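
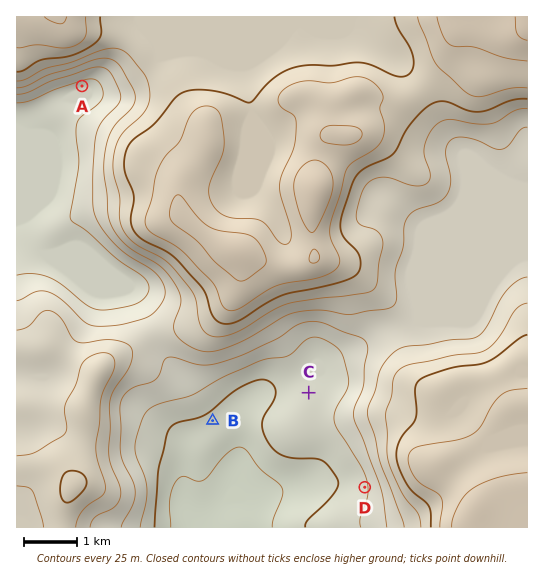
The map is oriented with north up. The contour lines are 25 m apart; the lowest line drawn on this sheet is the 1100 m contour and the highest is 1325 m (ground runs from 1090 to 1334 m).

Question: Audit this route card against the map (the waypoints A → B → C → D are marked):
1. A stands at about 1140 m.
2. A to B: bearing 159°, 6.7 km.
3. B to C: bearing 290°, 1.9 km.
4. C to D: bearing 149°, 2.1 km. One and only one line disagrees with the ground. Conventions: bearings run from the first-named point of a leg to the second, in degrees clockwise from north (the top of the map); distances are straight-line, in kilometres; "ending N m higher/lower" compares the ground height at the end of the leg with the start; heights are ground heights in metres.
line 3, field bearing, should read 74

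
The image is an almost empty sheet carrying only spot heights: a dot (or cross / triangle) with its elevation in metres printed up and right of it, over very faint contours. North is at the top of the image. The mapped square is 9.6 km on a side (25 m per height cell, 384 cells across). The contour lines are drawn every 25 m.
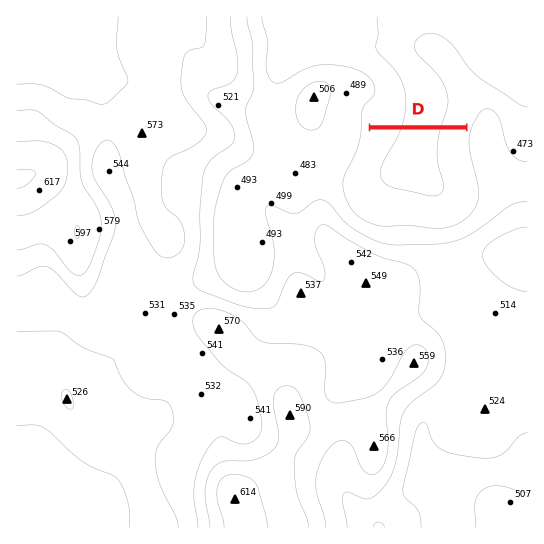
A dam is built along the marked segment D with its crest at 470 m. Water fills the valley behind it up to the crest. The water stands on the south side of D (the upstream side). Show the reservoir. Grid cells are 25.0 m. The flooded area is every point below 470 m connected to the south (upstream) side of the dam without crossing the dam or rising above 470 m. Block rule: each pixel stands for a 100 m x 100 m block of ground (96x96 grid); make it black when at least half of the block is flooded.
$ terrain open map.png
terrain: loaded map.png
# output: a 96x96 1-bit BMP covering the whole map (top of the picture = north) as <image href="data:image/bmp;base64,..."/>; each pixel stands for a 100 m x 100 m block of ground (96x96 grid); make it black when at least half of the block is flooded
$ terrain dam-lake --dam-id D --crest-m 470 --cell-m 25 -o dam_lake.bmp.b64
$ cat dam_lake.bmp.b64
<image width="96" height="96" href="data:image/bmp;base64,Qk2+BAAAAAAAAD4AAAAoAAAAYAAAAGAAAAABAAEAAAAAAIAEAAATCwAAEwsAAAIAAAAAAAAA////AAAAAAAAAAAAAAAAAAAAAAAAAAAAAAAAAAAAAAAAAAAAAAAAAAAAAAAAAAAAAAAAAAAAAAAAAAAAAAAAAAAAAAAAAAAAAAAAAAAAAAAAAAAAAAAAAAAAAAAAAAAAAAAAAAAAAAAAAAAAAAAAAAAAAAAAAAAAAAAAAAAAAAAAAAAAAAAAAAAAAAAAAAAAAAAAAAAAAAAAAAAAAAAAAAAAAAAAAAAAAAAAAAAAAAAAAAAAAAAAAAAAAAAAAAAAAAAAAAAAAAAAAAAAAAAAAAAAAAAAAAAAAAAAAAAAAAAAAAAAAAAAAAAAAAAAAAAAAAAAAAAAAAAAAAAAAAAAAAAAAAAAAAAAAAAAAAAAAAAAAAAAAAAAAAAAAAAAAAAAAAAAAAAAAAAAAAAAAAAAAAAAAAAAAAAAAAAAAAAAAAAAAAAAAAAAAAAAAAAAAAAAAAAAAAAAAAAAAAAAAAAAAAAAAAAAAAAAAAAAAAAAAAAAAAAAAAAAAAAAAAAAAAAAAAAAAAAAAAAAAAAAAAAAAAAAAAAAAAAAAAAAAAAAAAAAAAAAAAAAAAAAAAAAAAAAAAAAAAAAAAAAAAAAAAAAAAAAAAAAAAAAAAAAAAAAAAAAAAAAAAAAAAAAAAAAAAAAAAAAAAAAAAAAAAAAAAAAAAAAAAAAAAAAAAAAAAAAAAAAAAAAAAAAAAAAAAAAAAAAAAAAAAAAAAAAAAAAAAAAAAAAAAAAAAAAAAAAAAAAAAAAAAAAAAAAAAAAAAAAAAAAAAAAAAAAAAAAAAAAAAAAAAAAAAAAAAAAAAAAAAAAAAAAAAAAAAAAAAAAAAAAAAAAAAAAAAAAAAAAAAAAAAAAAAAAAAAAAAAAAAAAAAAAAAAAAAAAAAAAAAAAAAAAAAAAAAAAAAAAAAAAAAAAAAAAAAAAAAAAAAAAAAAAAAw/wAAAAAAAAAAAAH//8AAAAAAAAAAAAP//+AAAAAAAAAAAAf//+AAAAAAAAAAAAf///AAAAAAAAAAAA////AAAAAAAAAAAA////AAAAAAAAAAAA////AAAAAAAAAAAAf///AAAAAAAAAAAAf//+AAAAAAAAAAAAf//+AAAAAAAAAAAAP//+AAAAAAAAAAAAP//8AAAAAAAAAAAAH//8AAAAAAAAAAAAH//8AAAAAAAAAAAAH//8AAAAAAAAAAAAD//8AAAAAAAAAAAAD//8AAAAAAAAAAAAAAAAAAAAAAAAAAAAAAAAAAAAAAAAAAAAAAAAAAAAAAAAAAAAAAAAAAAAAAAAAAAAAAAAAAAAAAAAAAAAAAAAAAAAAAAAAAAAAAAAAAAAAAAAAAAAAAAAAAAAAAAAAAAAAAAAAAAAAAAAAAAAAAAAAAAAAAAAAAAAAAAAAAAAAAAAAAAAAAAAAAAAAAAAAAAAAAAAAAAAAAAAAAAAAAAAAAAAAAAAAAAAAAAAAAAAAAAAAAAAAAAAAAAAAAAAAAAAAAAAAAAAAAAAAAAAAAAAAAAAAAAAAAAAAAAAAAAAAAAAAAAAAAAAAAAAAAAAAAAAAAAAAA="/>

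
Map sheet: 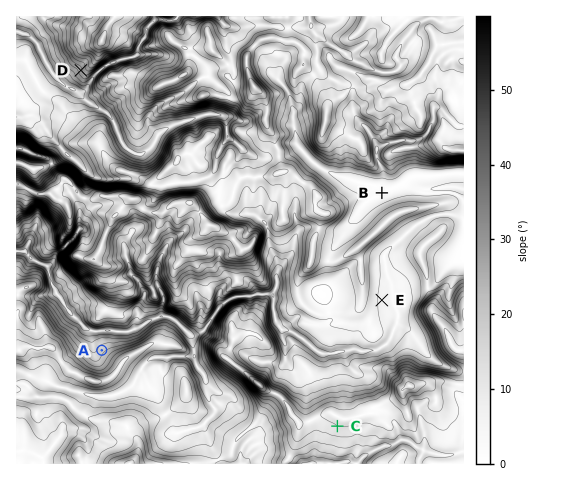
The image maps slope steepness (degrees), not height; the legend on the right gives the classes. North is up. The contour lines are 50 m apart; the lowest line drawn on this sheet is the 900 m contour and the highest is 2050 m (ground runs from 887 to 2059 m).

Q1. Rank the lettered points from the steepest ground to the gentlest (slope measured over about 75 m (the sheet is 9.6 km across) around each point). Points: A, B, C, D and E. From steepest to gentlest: D A C E B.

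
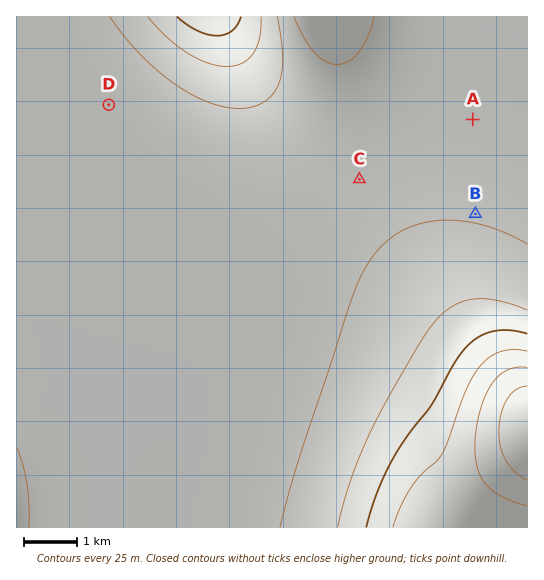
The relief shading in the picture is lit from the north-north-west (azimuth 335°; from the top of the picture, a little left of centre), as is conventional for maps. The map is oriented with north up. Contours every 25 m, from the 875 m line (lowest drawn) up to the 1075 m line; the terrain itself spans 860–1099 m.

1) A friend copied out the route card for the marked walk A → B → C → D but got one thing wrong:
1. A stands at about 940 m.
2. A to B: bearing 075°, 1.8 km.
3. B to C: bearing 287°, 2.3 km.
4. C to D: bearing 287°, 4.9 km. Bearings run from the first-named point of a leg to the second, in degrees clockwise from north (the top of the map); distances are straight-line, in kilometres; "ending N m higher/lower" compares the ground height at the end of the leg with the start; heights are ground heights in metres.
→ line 2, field bearing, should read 178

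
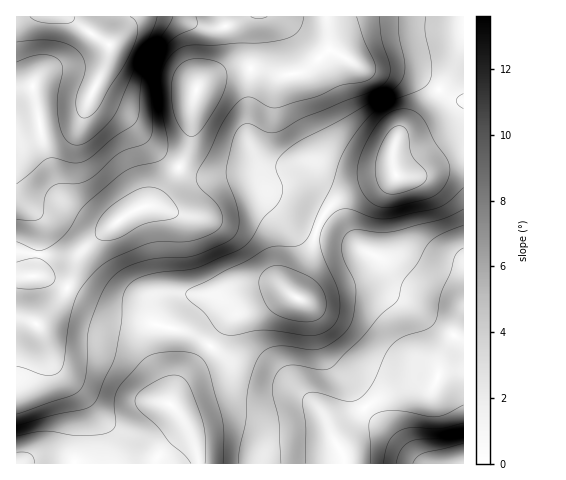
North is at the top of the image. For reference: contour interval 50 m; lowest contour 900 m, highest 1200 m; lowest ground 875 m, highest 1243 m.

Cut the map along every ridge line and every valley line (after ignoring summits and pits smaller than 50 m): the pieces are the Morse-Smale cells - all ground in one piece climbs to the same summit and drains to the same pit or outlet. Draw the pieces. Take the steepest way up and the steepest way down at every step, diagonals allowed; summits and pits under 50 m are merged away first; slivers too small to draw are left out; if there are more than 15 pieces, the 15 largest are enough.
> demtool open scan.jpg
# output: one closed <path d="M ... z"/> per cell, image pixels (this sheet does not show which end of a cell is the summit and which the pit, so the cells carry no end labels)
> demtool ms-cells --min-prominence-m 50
<path d="M463 16l-135 0 1 34-24 21-22 5-28-8-19 0-27 10-12 10-5 17-2 38-11 24 16 8 21 1 50-4 35-9 13 0 30 9 46-1 8 5 19 0 36-14 10-1z"/><path d="M327 16l-310 0-1 110 22 0 35-7 8-6 10-19 5 7 31 18 33 35 19 12 6-9 5-14 2-38 5-17 17-12 22-8 19 0 28 8 22-5 24-21z"/><path d="M318 230l-10 34-12 27 0 6-13-3-46 20-12 11-14 22 23 15 47 18 19 12 22 20 13 30 4-10 21-20 12-10 27-12 31-3 6-5 6-25 22-42 0-13-22-12-31-7-11-6-21-19-16-8-14-9z"/><path d="M71 305l-12 1-21 18-13-5-9 1 0 143 181 1 0-12-8-22-19-27 12-24 23-25 5-8-13-9-16-7-36-8-40-4z"/><path d="M256 194l-22 4-24 14-13 5-18-3-24-8-17 2-32 22-27 25-12 32 24 14 24 7 19-2 27-12 52 1 30-9 17-3 18 3 17 11 3-13 12-27 7-27-22-9-24-19z"/><path d="M91 94l-10 19-8 6-35 7-22 1 0 67 19 20 4 9 0 18-3 30-2 5 15 2 18 10 12-33 16-16 30-23 13-8 14-3 8-8 19-30-19-13-33-35-31-18z"/><path d="M210 346l-28 33-12 24 19 27 8 22 2 12 145-1-2-11-11-18-7-18-18-20-25-16-47-18z"/><path d="M463 161l-10 1-36 14-21-1-45 16-15 9-8 9-11 20 32 12 14 9 16 8 21 19 11 6 31 7 21 12z"/><path d="M463 371l-22 2-5 9-6 5-20 1-18 5-20 9-12 10-24 26 0 4 8 16 0 5 119 1z"/><path d="M314 163l-13 0-35 9-50 4-21-1-16-7-19 29-11 9 34 10 14 1 13-5 24-14 22-4 15 8 24 19 21 9 8-16 17-17 21-11 33-11-5-4-46 1z"/><path d="M267 283l-24 3-30 9-52-1-32 14-21-2-17-5-23-13-19 25 10-7 12-1 34 13 40 4 36 8 16 7 13 9 15-21 9-9 38-19 17-4-11-7z"/><path d="M17 194l-1 125 13 1 7 4 22-22 9-14-18-10-15-2 2-5 3-30 0-18-4-9z"/><path d="M463 316l-21 41-3 18 6-3 19-2z"/>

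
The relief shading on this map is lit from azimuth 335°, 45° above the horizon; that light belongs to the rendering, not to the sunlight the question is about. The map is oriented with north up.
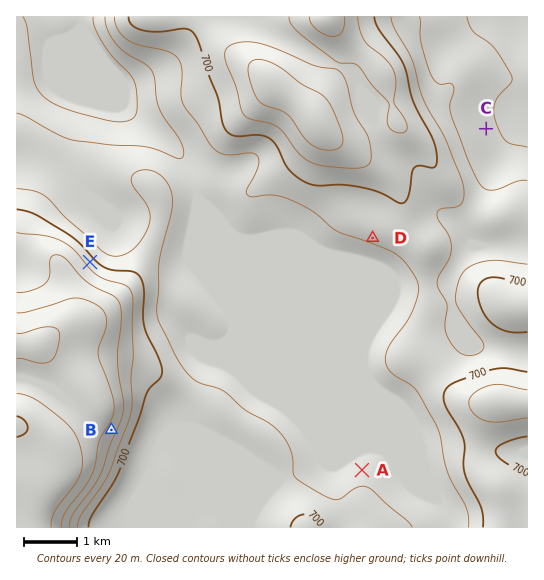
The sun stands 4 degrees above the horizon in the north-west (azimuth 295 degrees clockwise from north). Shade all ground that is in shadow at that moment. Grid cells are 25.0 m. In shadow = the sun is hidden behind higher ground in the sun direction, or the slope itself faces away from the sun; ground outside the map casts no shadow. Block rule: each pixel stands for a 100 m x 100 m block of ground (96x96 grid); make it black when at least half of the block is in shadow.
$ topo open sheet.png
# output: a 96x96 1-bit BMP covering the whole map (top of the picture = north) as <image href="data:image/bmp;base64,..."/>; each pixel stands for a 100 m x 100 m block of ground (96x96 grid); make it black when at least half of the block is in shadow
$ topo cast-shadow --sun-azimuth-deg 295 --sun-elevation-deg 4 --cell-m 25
<image width="96" height="96" href="data:image/bmp;base64,Qk2+BAAAAAAAAD4AAAAoAAAAYAAAAGAAAAABAAEAAAAAAIAEAAATCwAAEwsAAAIAAAAAAAAA////AAAAAAAD//4AAAAAAAAAAAAD//8AAAAAAAAAAAAD//8AAAAAAAAAAAAB//+AAAAAAAAAAAAB//+AAAAAAAAAAAAA//+AAAAAAAAAAAAAf//AAAAAAAAAAAAAP//AAAAAAAAAAAAAH//AAAAAAAAAAAAAD//AAAAAAAAAAAAAD//AAAAAAAAAAAAAB//AAAAAAAAAAAAAB//AAAAAAAAAAAAAA//gAAAAAAAAAAAAAf/wAAAAAAAAAAAAAf/wAAAAAAAAAAAAAP/4AAAAAAAAAAAAAP/4AAAAAAAAAAAAAH/4AAAAAAAAAAAAAH/4AAAAAAAAAAAAAH/wAAAAAAAAAAAAAD/wAAAAAAAAAAAAAD/gAAAAAAAAAAAAAD/AAAAAAAAAAAAAAD/AAAAAAAAAAAAAAD+AAAAAAAAAAAAAAD8AAAAAAAAAAAAAAD4AAAAAAAAAAAAAADwAAAAAAAAAAAAAABwAAAAAAAAAAAAAABgAAAAAAAAAAAAAAAAAAAAAAAAAAAAAAAAAAAAAAAAAAAAAAAAAAAAAAAAAAAAAAB4AAAAAAAAAAAAAAD+AAAAAAAAAAAAAAD/gAAAAAAAAAAAAAD/wAAAAAAAAAAAAAD/wAAAAAAAAAAAAAB/wAAAAAAAAAAAAAB/wAAAAAAAAAAAAAA/gAAAAAAAAAAAAAAfgAAAAAAAAAAAAAAPgAAAAAAAAAAAAAAHAAAAAAAAAAAAAAAAAAAAAAAAAAAAAAAAAAAAAAAAAAAAAAAAAAAAAAAAAAAAAAAAAAAAAAAAAAAAAAAAAAAAAAAAAAAAAAAAAAAAAAAAAAAAAAAAAAAAAAAAAAAAAAAAAAAAAAAAAAAAAAAAAAAAAAAAAAAAAAAAAAAAAAAAAAAAAAAAAAAAAAAAAAAAAAAAAAAAAAAAAAAAAAAAAAAAAAAAAAAAAAAAAAAAAAAAAAAAAAAAAAAAAAAAAAAAAAAAAAAAAAAAAAAAAAAAAAAAAAAAAAAAAAAAAAAAAAAAAAAAAAAAAAAAAAAAAAAAAAAAAAAAAAAAAAAAAAAAAAAAAAAAAAAAAAAAAAAAAAAAAAAAAAAAAAAAAAAAAAAAAAAAAAAAAAAAAAAAAAAAAAAAAAAAAAAAAAAAAAAAAAAAAAAAAAAAAAAAAAAAAAAAAAAAAAAAAAAAAAAAAAAAAAAAAAAAAAAAAAAAAAAAAAAAAAAAAAAAAAAAAAAAAAAAAAAAAAAAAAAAAAAAAAAAAAAAAAAAAAAAAAAAAAAAAAAAAAAAAAAAAAAAAAAAcAAAAAAAAAAAAAAA8AAAAAAAAAAAAAAB+AAAAAAAAAAAAAAB8AAAAAAAAAAAAAAD8AAAAAAAAAAAAAAD8AAAAAAAAAAAAAAD4AAAAAAAAAAAAAADwAAAAAAAAAAAAAABgAAAAAAAAAAAAAAAAAAAAAAAAAAAAAAAAAAAAAAAAAAAAAAAAAAAAAAAAAAAAAAAAAAAAAAAAAAAAAAAAAAAAAAAAAAAAAAAAAAAAAAAAAAAAAwAAAAAAAAAAAAAABwAAAAA="/>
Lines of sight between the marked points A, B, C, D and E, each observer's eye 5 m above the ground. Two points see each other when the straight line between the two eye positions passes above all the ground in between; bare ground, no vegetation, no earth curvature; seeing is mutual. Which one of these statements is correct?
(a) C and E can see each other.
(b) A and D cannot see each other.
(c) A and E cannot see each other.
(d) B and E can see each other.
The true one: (c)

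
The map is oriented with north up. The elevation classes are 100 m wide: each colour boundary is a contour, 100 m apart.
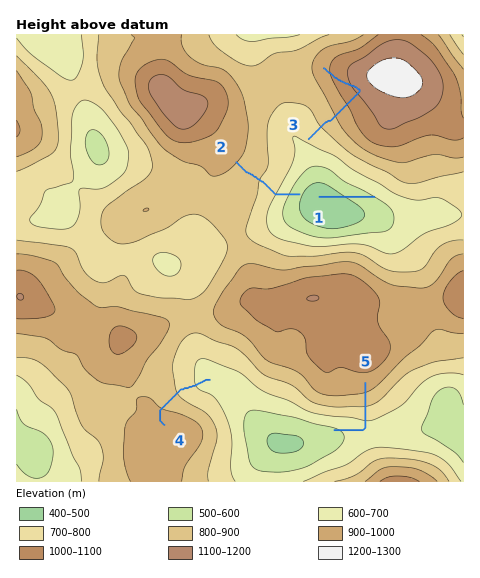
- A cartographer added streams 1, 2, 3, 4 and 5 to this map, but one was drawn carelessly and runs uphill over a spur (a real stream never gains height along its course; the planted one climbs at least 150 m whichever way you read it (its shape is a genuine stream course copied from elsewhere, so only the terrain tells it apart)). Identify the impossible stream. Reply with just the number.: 3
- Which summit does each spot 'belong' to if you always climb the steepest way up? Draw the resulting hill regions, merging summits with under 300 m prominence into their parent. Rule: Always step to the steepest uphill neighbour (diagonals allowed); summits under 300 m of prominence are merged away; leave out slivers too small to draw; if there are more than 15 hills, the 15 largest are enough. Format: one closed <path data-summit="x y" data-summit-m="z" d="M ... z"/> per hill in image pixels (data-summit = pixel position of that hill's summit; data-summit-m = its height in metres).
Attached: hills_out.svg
<path data-summit="392 75" data-summit-m="1251" d="M463 34l-211 0 0 19 4 21 6 11 19 17 10 31 13 18 7 15 8 34 6 8-12 0-36 16-41 12-19 9-21 15-16 4-11 0-7-4-17-2-41 0-7-4-18-23-12-13-9-5 7-7 7-16 21-22 6-16-18-57-8-15-7-22-9-16-7-8-34 1 1 447 240 0 5-19 16-19 21 0 47-8 22 0 27-5 24 0 23-7 5 0 8 10 9 4z"/><path data-summit="174 103" data-summit-m="1155" d="M251 34l-200 1 14 21 8 24 8 15 18 57-6 16-21 22-7 16-7 7 9 5 12 13 18 23 15 5 33-1 17 2 7 4 19-1 11-4 31-21 47-14 36-16 11-1-6-10-7-31-7-15-13-18-10-31-19-17-6-11-4-21z"/><path data-summit="398 481" data-summit-m="1051" d="M447 424l-28 7-24 0-27 5-22 0-47 8-21 0-16 19-4 18 205 1 1-43-9-5z"/>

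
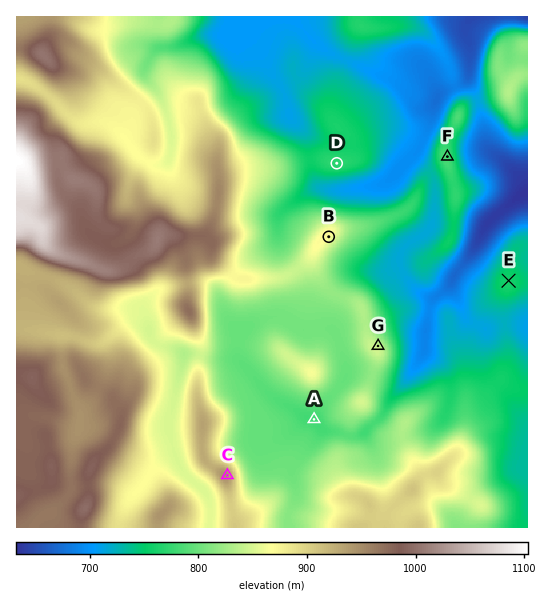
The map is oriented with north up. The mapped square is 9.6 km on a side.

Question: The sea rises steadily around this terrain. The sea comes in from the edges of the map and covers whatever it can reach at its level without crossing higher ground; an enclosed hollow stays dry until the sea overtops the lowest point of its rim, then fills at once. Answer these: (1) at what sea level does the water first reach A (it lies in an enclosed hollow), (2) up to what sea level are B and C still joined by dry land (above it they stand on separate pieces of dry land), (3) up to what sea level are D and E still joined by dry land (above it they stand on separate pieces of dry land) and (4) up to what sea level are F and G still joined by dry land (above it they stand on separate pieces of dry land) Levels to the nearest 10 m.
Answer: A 790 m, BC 840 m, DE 720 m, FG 730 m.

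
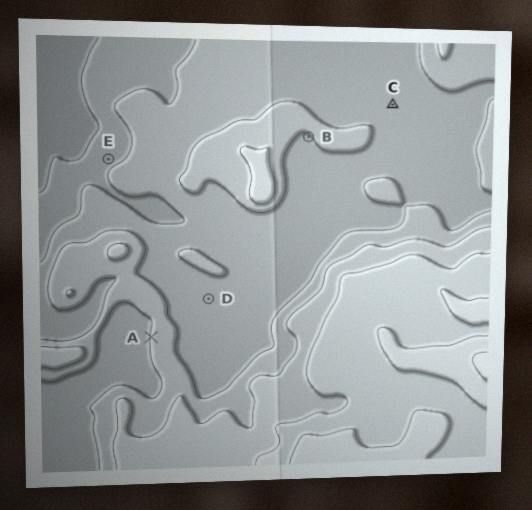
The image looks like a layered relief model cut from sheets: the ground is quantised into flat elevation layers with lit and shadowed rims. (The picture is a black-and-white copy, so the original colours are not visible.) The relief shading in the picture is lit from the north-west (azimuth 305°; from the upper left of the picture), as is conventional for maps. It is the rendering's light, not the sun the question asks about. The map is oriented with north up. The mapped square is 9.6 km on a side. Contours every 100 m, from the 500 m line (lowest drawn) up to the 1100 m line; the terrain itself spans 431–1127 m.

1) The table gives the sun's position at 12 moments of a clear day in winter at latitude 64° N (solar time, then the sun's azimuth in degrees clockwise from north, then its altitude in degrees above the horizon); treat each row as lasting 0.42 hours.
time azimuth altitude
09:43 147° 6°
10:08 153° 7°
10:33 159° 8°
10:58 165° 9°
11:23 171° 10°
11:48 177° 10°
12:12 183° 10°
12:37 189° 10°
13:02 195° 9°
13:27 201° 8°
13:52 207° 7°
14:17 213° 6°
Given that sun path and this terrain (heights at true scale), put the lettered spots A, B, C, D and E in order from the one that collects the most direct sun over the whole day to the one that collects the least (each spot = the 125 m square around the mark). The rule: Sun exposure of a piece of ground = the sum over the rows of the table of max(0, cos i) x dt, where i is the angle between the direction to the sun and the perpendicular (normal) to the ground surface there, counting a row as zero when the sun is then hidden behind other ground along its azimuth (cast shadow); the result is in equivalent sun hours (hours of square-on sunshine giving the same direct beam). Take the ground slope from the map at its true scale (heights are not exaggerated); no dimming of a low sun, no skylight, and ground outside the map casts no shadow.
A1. B > D ≈ A ≈ C > E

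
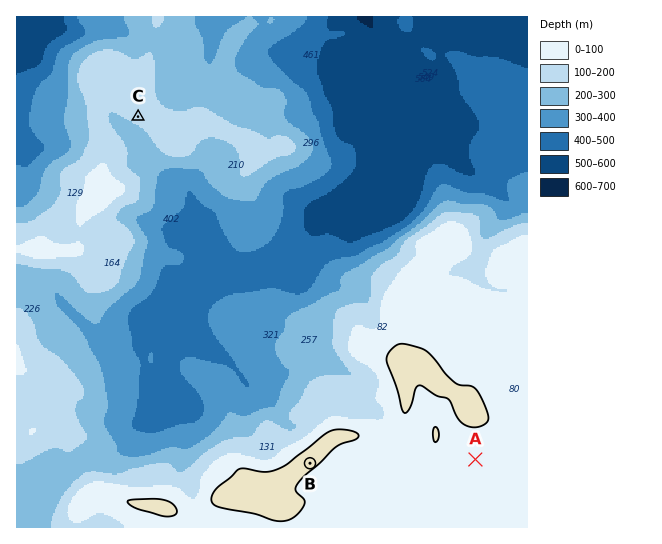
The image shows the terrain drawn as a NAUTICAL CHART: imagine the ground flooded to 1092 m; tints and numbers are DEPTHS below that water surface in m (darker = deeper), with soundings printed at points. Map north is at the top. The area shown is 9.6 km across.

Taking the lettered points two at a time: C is lower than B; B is higher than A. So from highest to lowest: B A C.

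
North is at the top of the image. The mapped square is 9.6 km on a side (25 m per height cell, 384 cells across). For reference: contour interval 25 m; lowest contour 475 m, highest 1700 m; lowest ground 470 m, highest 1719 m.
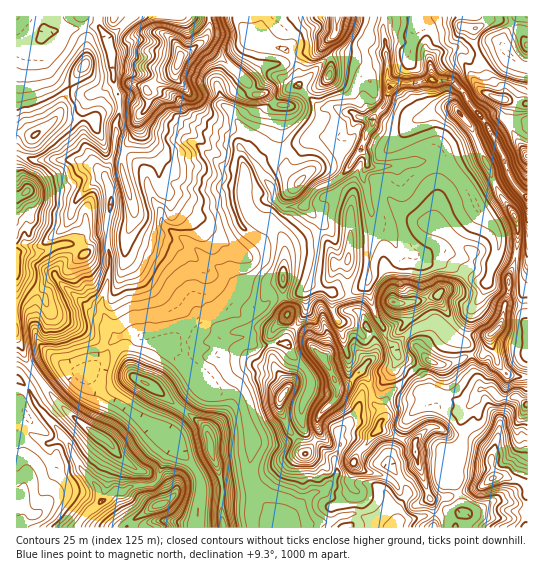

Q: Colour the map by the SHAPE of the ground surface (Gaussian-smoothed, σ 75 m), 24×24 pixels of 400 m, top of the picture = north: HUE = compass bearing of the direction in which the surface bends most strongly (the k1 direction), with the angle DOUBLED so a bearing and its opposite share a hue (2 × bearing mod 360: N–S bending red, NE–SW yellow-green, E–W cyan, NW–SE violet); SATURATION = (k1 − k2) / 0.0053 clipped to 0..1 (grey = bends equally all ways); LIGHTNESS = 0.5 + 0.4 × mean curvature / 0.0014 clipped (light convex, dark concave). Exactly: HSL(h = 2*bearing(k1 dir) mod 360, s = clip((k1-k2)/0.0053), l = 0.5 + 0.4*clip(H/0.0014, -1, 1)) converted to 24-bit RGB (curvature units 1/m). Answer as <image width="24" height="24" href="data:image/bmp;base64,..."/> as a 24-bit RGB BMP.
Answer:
<image width="24" height="24" href="data:image/bmp;base64,Qk32BgAAAAAAADYAAAAoAAAAGAAAABgAAAABABgAAAAAAMAGAAATCwAAEwsAAAAAAAAAAAAAipVpp35vV3RQMHtylpu1zo281nVZUYM9FB438fbVTkBscG96fHh4dWN3kpxniI1WgXpiaWJzknJFrsdUUFVsSG1vmmuqxL+PeoGSlnyNqJWsSVuWOVknL2Imz5jb89jmCREq7u62SEdzfGF2dGNcWYBVWIths4mWdpuHf0tvQ2GRtOe6b0Wh3HGiJV8ll7NWkXuAdn2FhaFxZC1Om295id7DDtO13sqeKAcs3vXGQThhhFaUrXyLlJlfRZKD0EdCOcSOSWWyy2ZhPLpyRU1fVmCm58vvia7Cf458cJJzeS9vk3t3ut/IbLiYVDQ/VjMzgzmP5fTVPDpdRlZstWqz7t3mMzGJWcnZyV1pGSAk4vLHOy5PSGdfU3qU39u0T2t3iHZsmlJgdz932PPvuNbWczpnblFaSS4/kNqt48rIRDxsVTtZkc9waRFxxetpIkJE1pWlb9vZT6rS26rpWYrLPW1v69zBPlJ1c5mGjkGS1fbqdUNCYDQtVScve1BEl+XVYsykqEtMdD95Zj1+4/TJCRkq/M/aKHpkTpJv1bemJ1JRhoFBd1FQUmx3l9iCiS9keU1txu7QUyw+aUxRhT55iY/D2/DubamoWkBMdGhcbVFsS4WZ9N/XDR9E05sz0KHpM5VluGWfg0xmYlVEeJRaVnFJZi8crqc0d9CCdjc8YUNKbHZrQ3CLy+fPk2ledUFXfmt7d3mEb3GXc6aod7pYLQYh2PvQMBdY5r29J1BYw1eRqcHeuZzWWzRvtuzHV4LAfs96SR4wY4BXYZFzVYRzgoNOeWFdgnaBe32GeHuHaYhwlYNKUSE2tNDx4/LZNRlsvsV5YCJqecehkaJscFNUqz7ExuORLzRKoCeFs52/qcTGXnCZe19odXdsen1weX9xbn91e4iLcXCPWm6t8aLHCrp94qRlMA8vttxuaRcyX400aWFAacGBLWuL+dLVJzVbf0ibn8ipklx2aUFJnmRycXZtdIh3fIWEg3h8ZXtlbn1/Sm9al+1hLxdf3HVAa83QbBSS4Nrxz8zusIXeSqVNIkdK6OWQgjXIh7iTRolPk0FVkal+Oy+XhpiEcoyDcHV3gHqCgo6OXnRvaWaR29CrKkZMkExBe6BRFjMzitNwlWJKnG7D6JPQekF8HT9f7NJ6sH53bUaEaKiqy9jDGRlytLSdeniFcHeBcoqGg25vh5iZSWl5yr+UWlZ/Y4at0auqQVFyfI9bamBKWWQ/dGFMrpqPGTpD9ZVInYlfO4KBgoK4ysqZLRtstauOdoyMe1p0fYttgpuRaYWVcktqmLOMgnOSSmuFyrOES1Nxhm5yhHF2gIdzeqGRh52FNydU7/86pql3Z5CFMlNd1cOmFRxB08apW0qAlKN7e5aMgpiFdUR8jrGrb6F6glV5Y05vzdChVEtwdHWBgoyWk6SZgIV5cWJqRB9Hrf/o1rvcdomuRmR8zMWNGQ4u1ua9dEN/jqaNc5R3fmN6cleoXpFmqTNSKHg3WJ6ixsucZ0h/gZOGcHh5k5CCh3yBXjphyvrUSgIYn72FqWWjhnWZgE1XTS+HvMF1YY1kl5WBiH6WZ4COYbSMZzdtd6uT27TQPauSN5ZJmU+gknJjdXqFi46BelpvdER1z/vEhgBSdUsqY2g0bnFGYDlPMc+cq2FXa6Bzg5+Xi2RxnoF1PVh3fWSEfpp0Y4Vnm2t+m6xMYjaLqpSEZ31icnhnZ1NwxfC+KQAz2PTXjou+w52+eXWRbbvDGCte57KSTJdfa15SfIloiH9xYVJ7fn9tnJdxUW9SdH5utLORI058t4qQnoeOc2RzWDxP0vzPLQEymOWRZ3F7qoqdmYm4fYaxKxp68dnXv1xgVVQrU5kzM2RpYjQwZYRLnsPNg5W6YXhMc04/V4MqN6qZqZinf2Sy0frnMwAjkdhwt8VtbHZ0aHZssmZdWnlOLxVRluKv5KrJgdLose/vNBhXs9DV2e7yKndrfS5dzo2IVqWfx8mkCC8ydZwYJJM3ZwcAXnfry+brk57Bd3l0ZWtxqHaxzdu+FRo/r6tTr2Wn9eTWUDMxKnZ1p9/MlUx4rmuoYTpzoeFrX1CJnbCIah+e5+vaJw9ea5nPjsyOZo9TYUgxeX10b3h4W3psx7WKKBpAZKFagnRN0vDW+NP1XMOeIzE4dGBYdk9QdVCa+M27JmM6kpdsJzBuwKuSOzaCj59clrVaWEBTvnV9gImEcG59fopll3VJQbayK5F8hu5gZU8fmlIy5dinPidadn2FgXqOVFOK26aB6ujIQW2JPUp3oJKIXV+AuK5+yoOUXm+lVbJ8"/>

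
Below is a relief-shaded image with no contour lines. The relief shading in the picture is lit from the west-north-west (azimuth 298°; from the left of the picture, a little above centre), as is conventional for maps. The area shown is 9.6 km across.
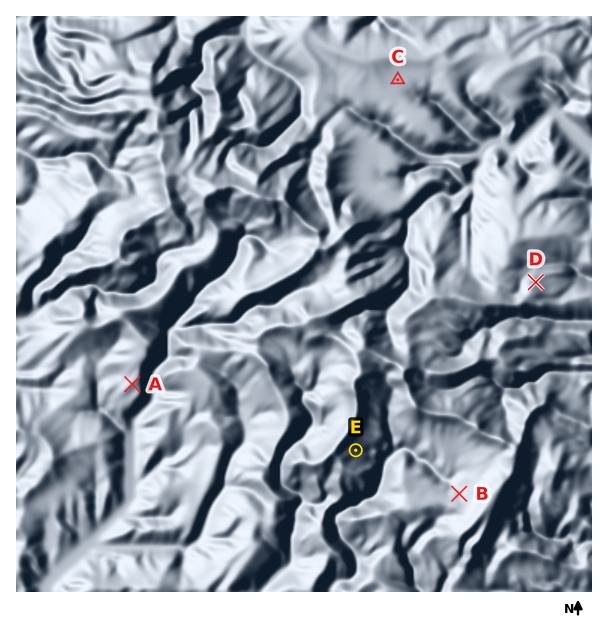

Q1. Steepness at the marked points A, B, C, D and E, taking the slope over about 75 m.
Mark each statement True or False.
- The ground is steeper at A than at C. True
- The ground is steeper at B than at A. False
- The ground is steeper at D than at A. True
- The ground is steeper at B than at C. True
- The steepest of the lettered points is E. True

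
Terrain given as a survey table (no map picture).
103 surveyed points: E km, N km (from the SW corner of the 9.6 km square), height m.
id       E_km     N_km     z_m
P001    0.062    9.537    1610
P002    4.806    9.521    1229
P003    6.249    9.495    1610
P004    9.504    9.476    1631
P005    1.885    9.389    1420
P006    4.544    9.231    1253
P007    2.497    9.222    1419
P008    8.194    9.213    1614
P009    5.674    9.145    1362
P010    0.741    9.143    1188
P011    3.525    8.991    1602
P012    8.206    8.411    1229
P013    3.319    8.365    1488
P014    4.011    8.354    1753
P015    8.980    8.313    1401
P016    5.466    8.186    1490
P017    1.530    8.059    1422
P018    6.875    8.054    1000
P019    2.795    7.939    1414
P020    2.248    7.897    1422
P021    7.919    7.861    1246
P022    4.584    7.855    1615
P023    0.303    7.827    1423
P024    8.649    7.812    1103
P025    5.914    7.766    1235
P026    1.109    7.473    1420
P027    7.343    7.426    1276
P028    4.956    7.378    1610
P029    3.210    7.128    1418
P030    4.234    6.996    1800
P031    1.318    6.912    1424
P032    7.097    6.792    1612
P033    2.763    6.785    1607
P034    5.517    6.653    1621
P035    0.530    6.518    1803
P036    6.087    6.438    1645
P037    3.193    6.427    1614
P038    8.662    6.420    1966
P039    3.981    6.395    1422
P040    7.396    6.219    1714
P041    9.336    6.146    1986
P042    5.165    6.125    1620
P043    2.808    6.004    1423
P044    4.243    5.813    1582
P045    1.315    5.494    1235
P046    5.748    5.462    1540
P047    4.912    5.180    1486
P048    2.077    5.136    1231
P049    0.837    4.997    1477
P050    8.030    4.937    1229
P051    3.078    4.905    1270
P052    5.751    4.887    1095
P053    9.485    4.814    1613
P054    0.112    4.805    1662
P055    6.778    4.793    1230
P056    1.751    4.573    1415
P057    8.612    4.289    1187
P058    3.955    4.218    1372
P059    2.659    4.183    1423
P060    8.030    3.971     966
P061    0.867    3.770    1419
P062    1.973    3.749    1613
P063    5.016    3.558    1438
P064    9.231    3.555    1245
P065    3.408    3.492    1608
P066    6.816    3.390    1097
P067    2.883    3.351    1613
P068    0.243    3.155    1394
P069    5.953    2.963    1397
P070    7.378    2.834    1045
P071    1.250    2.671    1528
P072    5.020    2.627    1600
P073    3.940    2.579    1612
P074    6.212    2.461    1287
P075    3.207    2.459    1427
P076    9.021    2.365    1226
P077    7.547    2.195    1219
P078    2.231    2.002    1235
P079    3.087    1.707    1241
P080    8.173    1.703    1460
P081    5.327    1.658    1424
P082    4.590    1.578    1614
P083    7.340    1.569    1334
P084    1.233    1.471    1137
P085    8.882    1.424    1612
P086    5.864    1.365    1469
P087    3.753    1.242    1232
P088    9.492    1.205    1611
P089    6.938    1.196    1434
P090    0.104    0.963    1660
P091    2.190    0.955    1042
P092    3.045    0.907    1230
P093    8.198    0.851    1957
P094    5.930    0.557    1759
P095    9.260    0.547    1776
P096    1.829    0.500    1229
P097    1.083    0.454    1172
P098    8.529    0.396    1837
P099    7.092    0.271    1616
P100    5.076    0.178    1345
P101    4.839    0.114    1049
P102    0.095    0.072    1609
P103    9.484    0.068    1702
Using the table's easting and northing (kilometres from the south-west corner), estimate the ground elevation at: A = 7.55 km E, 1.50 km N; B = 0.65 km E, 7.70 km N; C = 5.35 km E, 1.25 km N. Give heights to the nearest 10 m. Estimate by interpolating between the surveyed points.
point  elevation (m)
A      1420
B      1420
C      1570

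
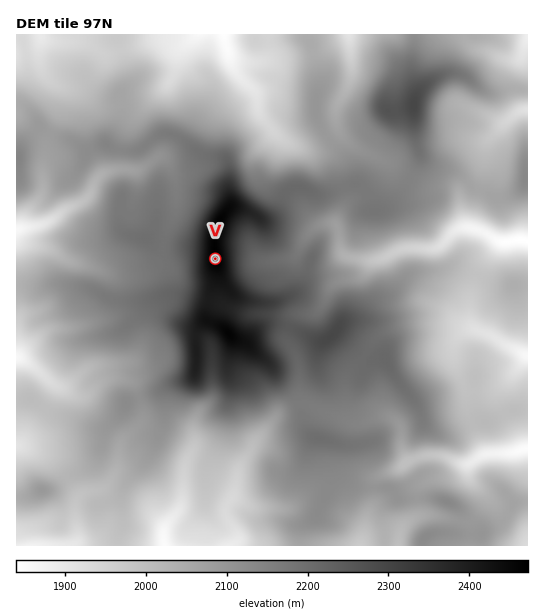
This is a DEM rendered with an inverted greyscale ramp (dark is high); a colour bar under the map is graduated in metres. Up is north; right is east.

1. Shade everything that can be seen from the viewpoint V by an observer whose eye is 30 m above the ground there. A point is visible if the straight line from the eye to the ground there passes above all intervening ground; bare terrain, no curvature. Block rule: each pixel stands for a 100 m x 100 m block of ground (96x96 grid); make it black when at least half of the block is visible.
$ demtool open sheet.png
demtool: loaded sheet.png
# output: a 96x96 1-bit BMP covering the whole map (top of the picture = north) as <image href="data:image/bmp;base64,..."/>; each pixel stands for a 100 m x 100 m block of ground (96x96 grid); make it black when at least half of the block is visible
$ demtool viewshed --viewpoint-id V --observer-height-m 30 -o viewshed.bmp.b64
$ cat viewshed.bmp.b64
<image width="96" height="96" href="data:image/bmp;base64,Qk2+BAAAAAAAAD4AAAAoAAAAYAAAAGAAAAABAAEAAAAAAIAEAAATCwAAEwsAAAIAAAAAAAAA////AAAAAAAAAYAAAAAAAABwAAAAAYAAAAAAAAB4BwAAAYAAAAAAAAA//wAD4cAAAAAAAAAf++AB4cAAAAAAAAAP4/AA48AAAAAAAAADA/gA48AAAAAAAAAAB/gA/+AAAAAAAAIAD/wA7+AAAAAAAAP////D5+AAAAAAAAP/////4eAAAAAAAQcP+H//4PAAAAAAAAAH4Dz/8PAAAAAAAAADgAD//fAAAAAAAAAMAAD///AAAAAAAAAPAAD///AAAAAAAAAAAAD/+fgAAAAAAAAAAAD/+/gAAAAAAAAAAAD///gAAAAAB4AAAAAf7/gAAAAAP/BgAAAH5/wAAAAAP/hgAACD//wAAAAAf/xwAACD//wAAAAAf/54AADH//wAAAAAf/h4AADP//4AAAAAf/DwAAf///4AAAAAf8DwAAf///4AAAAA8wHwAAf///4AAAAAwQHgAAP///8AAAABgQPgAAP+T/4AAAABgYPAAAP4H/4AAAADgIOAAAHgD/4AAAADgAcAAAGAA/8AQAAHgAYAAAAAAH8AYAAHgAYAAAAAAB8AYADPgAYAAAAAAAcAYAGPgAYAAAAAAAeAQAAPgAAAAAAAAB+AQAAfwAAAAAEA///AQDgf4AAAAAcB///AQPwf8AAAAB8A///Aw/w/+AAAAD8AH//jx/8f/AAAAH8AP////+cD/GAAAP8AP////8AA//wAAf8Af////4AAf/wAAf8Af////4eAP/gAA/+Yf//////4H/wAA//+///////8H/4AB//n////P//+D/8AB//j///+P///B/+AD//3///+H5//B//AH//////8Hw//Az/z3//////8Hg//AA//5//////+Dg//AAP/4f/////+Dg//AAH/8A/4P//+Dh//gHH/+AMAP///Dh/ngfh9+AAAP//+D//Dw//8OAEAP//+D/+Bx//4AH8AD3/+B/8Bx//4AHsABn/8A/4A///4APGAAH/8A/wB///4APD8AD/8AfgB///8Afn+AD/8AOAB///+A//3gD/8AAAB////A//74D/8AAAA////B//58B/8AAAA////B//5+A58AAAAP///B//5+AR8AAAAH///Cf/5/AA8AAAAD///8P///hgcAAAAB8//gH////8cAAAAB9/8AH/////8AAAAA//4AD/////8AAAAAf/wAB/////+AAAAAf/wAB////H+AAAAAf/wAA9/+PB+AAAAAf/wAAd/sHA+AAAAAf/wAAc/ADAAAAAAAf/wAAMeADAAAAAAA//gAAAfgHgAAAAAA//gAAA/gPgAAAAAA//gAAD/gfwAAAAAAf3gAAD/A/wAAAAAAfngAAB+D/wAAAAAAfjgAAB8Hj4AAAAAAPjgAAF8fh4AAAAAAPzgAAB5/gcAAAAAAP/AAAB//gOAAAAAAH/AAAB//gCAAAAAAH/AAAB//gAAAAAAAH/AAAB5/AAAAAAAAH8AAABwDAAAAAAAAH4AAADwHvgAAAAAAHwAAADw//8AAAAAAHgAAADz///AAAAAAHggAAA="/>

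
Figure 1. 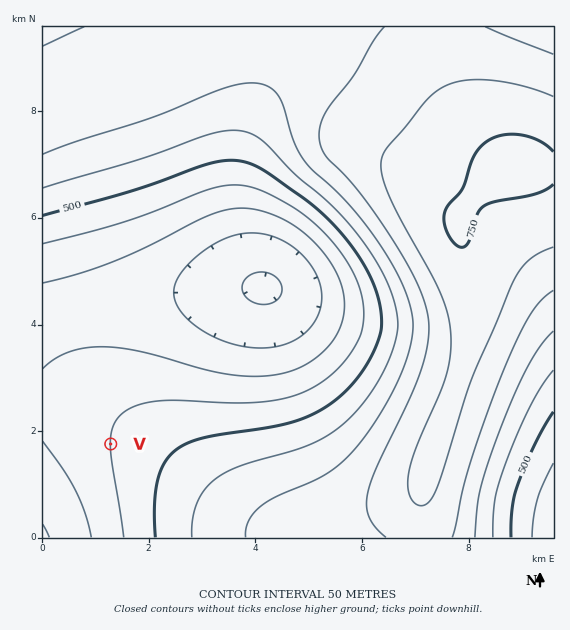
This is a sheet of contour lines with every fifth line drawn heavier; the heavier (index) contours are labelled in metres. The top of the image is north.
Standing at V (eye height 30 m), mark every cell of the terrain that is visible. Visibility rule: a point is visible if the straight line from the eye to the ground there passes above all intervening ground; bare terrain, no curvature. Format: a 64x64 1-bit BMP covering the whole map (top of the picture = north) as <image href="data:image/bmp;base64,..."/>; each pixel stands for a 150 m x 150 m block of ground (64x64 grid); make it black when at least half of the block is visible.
<image width="64" height="64" href="data:image/bmp;base64,Qk0+AgAAAAAAAD4AAAAoAAAAQAAAAEAAAAABAAEAAAAAAAACAAATCwAAEwsAAAIAAAAAAAAA////AAAAAAD///4AAAAAAP///wAAAAAA////gAAYAAD////gAHgAAP////AB/AAA////+Af8AAD////+f/wAAP///////gAA///////+AAD///////4AAP///////gAA////////AAD///gD//8AAP//wAD//4AA//+AAD//gAD//gAAH/+AAP/8AAAf/8AA//gAAA//wAD/4AAAB//AAP/gAAAH/+AA/8AAAAP/4AD/wAAAA//wAP/AAAAD//AA/8AAAAH/8AD/4AAAAf/4AP/gAAAB//gA//AAAAH/+AD/8AAAA//4AP/4AAAD//gA//wAAAP/+AD//gAAB//4AP//AAAH//gA///AAA//8AD//+AAH//wAP//+AA///AA///+AP//4AD////H///gAP///////8AA////////wAD///////+AAP///////4AA////////AAD///////4AAP///////AAA///////4AAD///////AAAP//////4AAA//////+AAAD//////wAAAP/////8AAAA//////AAAAD/////4AAAAH/////AAAAAH////4AAAAAD////gAAAAAB///+AAAAAAB///wAAAAAAAf//AAAAAAAAH/8AAAAAAAAA/AAAAAAAAAAAAAAAAAAAAAAAAAAAAAAAAAAAAAAAAAAAAAAAAA=="/>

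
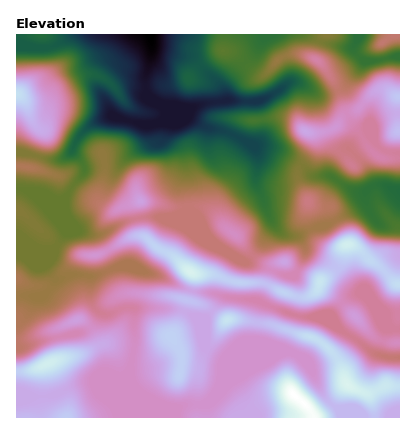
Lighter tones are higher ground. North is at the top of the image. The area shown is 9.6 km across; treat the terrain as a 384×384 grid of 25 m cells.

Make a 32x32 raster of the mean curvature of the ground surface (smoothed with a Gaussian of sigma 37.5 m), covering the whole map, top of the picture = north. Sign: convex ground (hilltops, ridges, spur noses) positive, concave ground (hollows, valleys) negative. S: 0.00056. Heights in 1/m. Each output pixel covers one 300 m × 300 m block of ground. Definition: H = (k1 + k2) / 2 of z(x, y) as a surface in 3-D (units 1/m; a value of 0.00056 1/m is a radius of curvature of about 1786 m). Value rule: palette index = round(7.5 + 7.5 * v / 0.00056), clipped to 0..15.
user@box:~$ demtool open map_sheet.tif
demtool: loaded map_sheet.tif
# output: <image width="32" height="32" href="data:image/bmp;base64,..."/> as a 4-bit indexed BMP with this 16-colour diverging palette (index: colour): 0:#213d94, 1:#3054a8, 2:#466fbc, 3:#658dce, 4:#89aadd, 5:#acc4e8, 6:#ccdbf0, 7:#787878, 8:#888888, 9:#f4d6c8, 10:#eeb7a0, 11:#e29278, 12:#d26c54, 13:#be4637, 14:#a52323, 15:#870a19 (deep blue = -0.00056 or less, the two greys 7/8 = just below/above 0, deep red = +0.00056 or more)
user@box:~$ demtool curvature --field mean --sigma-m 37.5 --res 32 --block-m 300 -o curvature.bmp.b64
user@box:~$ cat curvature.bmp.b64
<image width="32" height="32" href="data:image/bmp;base64,Qk12AgAAAAAAAHYAAAAoAAAAIAAAACAAAAABAAQAAAAAAAACAAATCwAAEwsAABAAAAAAAAAAlD0hAKhUMAC8b0YAzo1lAN2qiQDoxKwA8NvMAHh4eACIiIgAyNb0AKC37gB4kuIAVGzSADdGvgAjI6UAGQqHAHd5uHd3d3eHeYdkdcxHV1Z3dpdnd3dmZ3eIZr7gZW11VWZ3d3d3i2lnd3n+Ib3Ky5qYZWd3iI15Z3Zn5yS8dduf/KhWhndaiGd3ZIRUq6NCAa3dqJZ4ipaGd3dUKetiRnYhJIqXaqmGlkZUS/+CKaxYzZV4pnqrd314rv2TJKpWdlbOVGdnZ1Zv6pcABEvWeHdlWGt1VljNhDMhXMZodlV3d3havM3pIAJVX/rOZVRtqJdmRphCAu2///gQr5YxrYVYZFM0Ik/82ABXpZl5e8Z3dM/9UkztlSJHivYImIyHd4ZnSfqvqTNVuEZVaf/63XiXY1E/+URXbMt0RmId4AGJd2Z8QBJXdqqbU4qGRFFpl3dpievImIiZhjdquMlWpnd3WqWJyHaImldXa8m1V4dVaVanTKZnead1eHhnQUIzm8vTeTrriIlXl2iaUxz2aYYxRalkepmmaIdXh2eMeuwjqgncuUE4lol1VSWZdnpEbf4wvMtZh8hlNTVv+5aHf2ucoxERJFQ3eL+of6jJdVt5espySrl3V8u5nJxVqbSHuXq6UdpFZFMgAAN6YoeZfNdrpxjWaZnbpb6xBSS2frucqlasd0hat0eZ7CE7uCn6ibymZnqFeYaKh2+X35lAAxEEmImYc4iG2pdJveljWpB5l2ZWZnOJhah3ZEVGmDb9"/>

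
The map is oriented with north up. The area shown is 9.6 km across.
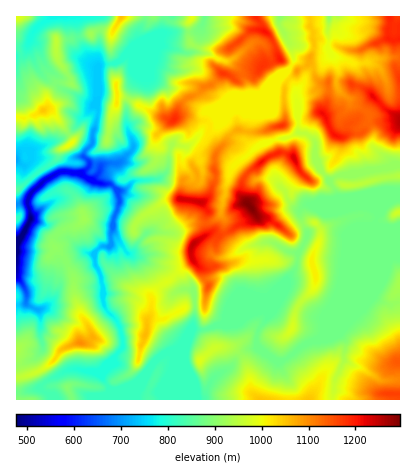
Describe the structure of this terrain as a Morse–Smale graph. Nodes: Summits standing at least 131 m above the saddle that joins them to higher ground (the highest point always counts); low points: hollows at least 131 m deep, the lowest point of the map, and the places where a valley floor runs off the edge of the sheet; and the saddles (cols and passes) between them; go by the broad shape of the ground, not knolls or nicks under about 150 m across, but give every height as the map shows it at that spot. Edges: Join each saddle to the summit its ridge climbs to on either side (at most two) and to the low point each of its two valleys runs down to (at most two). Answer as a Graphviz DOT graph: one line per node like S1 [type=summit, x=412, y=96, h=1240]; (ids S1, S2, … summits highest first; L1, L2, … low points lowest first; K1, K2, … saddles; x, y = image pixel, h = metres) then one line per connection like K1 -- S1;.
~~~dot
graph terrain {
  S1 [type=summit, x=250, y=208, h=1295];
  S2 [type=summit, x=400, y=122, h=1254];
  S3 [type=summit, x=264, y=32, h=1208];
  S4 [type=summit, x=390, y=394, h=1166];
  S5 [type=summit, x=80, y=342, h=1099];
  S6 [type=summit, x=122, y=16, h=1055];
  S7 [type=summit, x=44, y=110, h=1048];
  S8 [type=summit, x=16, y=18, h=987];
  L1 [type=low, x=20, y=240, h=477];
  K1 [type=saddle, x=288, y=80, h=1032];
  K2 [type=saddle, x=210, y=126, h=1019];
  K3 [type=saddle, x=114, y=86, h=1011];
  K4 [type=saddle, x=292, y=66, h=1011];
  K5 [type=saddle, x=258, y=336, h=874];
  K6 [type=saddle, x=168, y=19, h=864];
  K7 [type=saddle, x=20, y=54, h=827];
  K8 [type=saddle, x=108, y=384, h=821];
  K9 [type=saddle, x=114, y=188, h=641];
  K1 -- S1;
  K1 -- S2;
  K1 -- L1;
  K2 -- S1;
  K2 -- S3;
  K2 -- L1;
  K3 -- S3;
  K3 -- S7;
  K3 -- L1;
  K4 -- S2;
  K4 -- S3;
  K4 -- L1;
  K5 -- S1;
  K5 -- S4;
  K5 -- L1;
  K6 -- S3;
  K6 -- S6;
  K6 -- L1;
  K7 -- S7;
  K7 -- S8;
  K7 -- L1;
  K8 -- S1;
  K8 -- S5;
  K8 -- L1;
  K9 -- S3;
  K9 -- S5;
  K9 -- L1;
}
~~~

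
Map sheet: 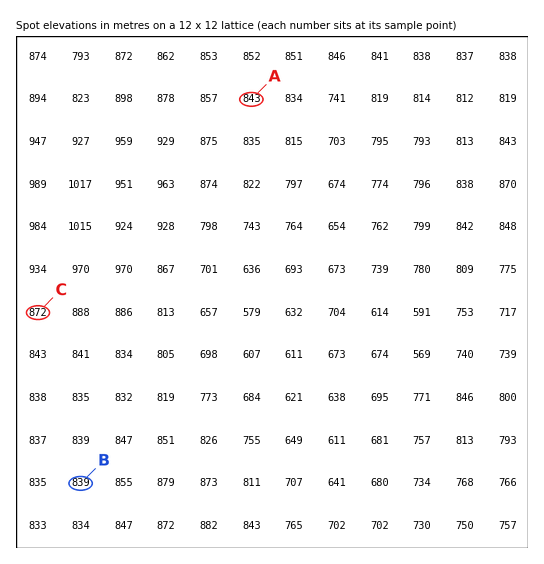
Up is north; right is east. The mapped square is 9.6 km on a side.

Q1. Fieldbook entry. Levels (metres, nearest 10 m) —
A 840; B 840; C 870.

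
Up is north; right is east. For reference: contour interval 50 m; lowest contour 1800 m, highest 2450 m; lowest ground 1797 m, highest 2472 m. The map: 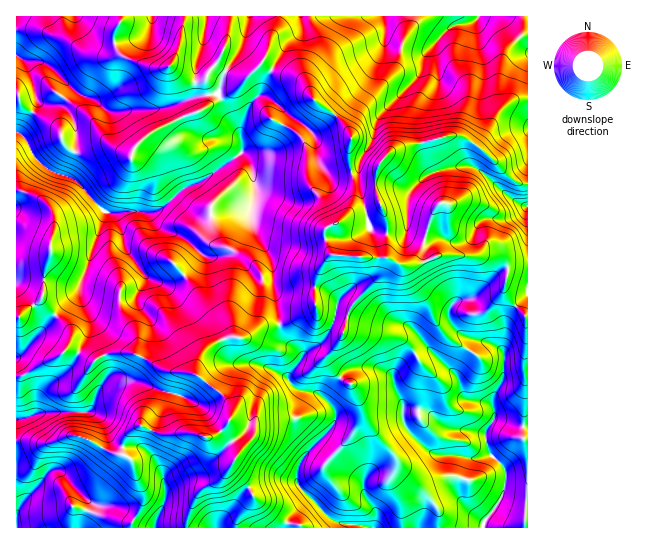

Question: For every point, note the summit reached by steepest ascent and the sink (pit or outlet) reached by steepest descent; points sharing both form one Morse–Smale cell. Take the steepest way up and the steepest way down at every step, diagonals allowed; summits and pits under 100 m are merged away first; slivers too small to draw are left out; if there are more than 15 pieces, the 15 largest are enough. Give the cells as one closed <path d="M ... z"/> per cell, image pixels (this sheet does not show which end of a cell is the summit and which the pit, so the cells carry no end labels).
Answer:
<path d="M262 63l-17 16-20-7-6 19-4 4-6 0 0 7-6 7-22 8-30 15-16 15-4 10-1-2-19-8-6 0-19 6-15-2-8-9-4-13-5-5-31-17-4-10-3-2 1 222 24-17 28 29 2 12-4 8 8 2 19 10 9-5-10-25-1-10-12-27 0-9 24-70 3-3 9 5 7 16 1 12 17 26 10 9 18 4 9-4 13-11 10-14-18-18-22-9-12-14 1-2 11-3 13-12 3 0 13 12 9 4 18 0 25-4 5-1 6-5-2 10 1 10 20 40 1 27 6 33 10 0 27-14-1-23 2-11 7-13 8-8-7-13 0-12 16-8 7-7 7-13 0-19-6-17 2-31-16-19-23-17-5-12-8-7-21-6z"/><path d="M491 253l-14 3-38-1-13 6-17 4-10-1-13-7-6 18-28 30-9 30-16 20 0 4 8 14 6 6 11 6 15 36 13 18 13 14 7 17 29 27 8 10 1 21 90-1 0-210-21-20-3-6 4-17-1-11-5-6z"/><path d="M527 16l-277 0-7 29-18 26 20 8 17-16 16 10 19 4 10 9 5 12 5 5 24 18 10 13-2 31 6 17 0 19-6 14 18-3 13-6-4-13 0-20 3-8 12-14 55-15 19 1 17 12 29 30 7 4 9 1z"/><path d="M177 197l-3 0-13 12-11 3-1 2 12 14 22 9 18 17-9 15-14 11-9 4-20-5-21-26-12-36-3-4-7-1-25 67-1 15 12 27 1 10 10 24 15-3 16 1 28 16 33 6 2-13 4-8 8-7 18-10 18 0 20-12 10 0 4-2 0-9-6-24-1-27-19-36-2-12 1-10-5 3-21 4-27 1-9-4z"/><path d="M339 255l-10 1-9 13-5 17 1 23-27 14-9 2 3 14 14 10 4 6-1 7-12 17 7 9 22 5 6 4 9 9 4 8 0 5-4 8-23 23-10 16-2 17 14 15-19 16-4 8 9 2 4 4 136 0 2-10-2-11-8-10-29-27-7-17-13-14-13-18-15-36-11-6-6-6-8-14 0-4 16-20 9-30 28-30 5-16 0-2z"/><path d="M461 136l-15 0-48 12-7 3-12 14-3 8 0 20 11 26-2 38 14 7 10 1 17-4 13-6 36 1 7-3 13 0 16 11 16 0 1-79-10-2-7-4-29-30z"/><path d="M126 352l-22 3 5 18-12 18-8 21-42 0-10 1-21 8 1 92 3-7 19-20 5-9 6-6 5-2 4 2 29 30 1 4-8 20 1 3 49-1 12-24 1-9-8-17-4-16-9-7 0-11 2-6 14-12 24 10 24-2-5-1-6-6-5-11 0-13 5-21 5-8-19-4-24-14z"/><path d="M279 324l-14 1-20 12-18 0-14 7-12 10-4 8-1 12 22 17 10 10 4 8 0 6-7 15 10 13 4 11-8 15 18 18 4 10 5 4 20 18 9 4 5-9 19-16-14-15 2-17 10-16 23-23 4-8 0-5-4-8-9-9-6-4-22-5-7-9 12-17 1-7-4-6-14-10z"/><path d="M62 16l-45 0-1 39 7 5 18 1 5 3 28 27 8 5 11 3 12 10 6 3 18-3 26 0 53-15-3-14-8 3-8-2-10-5-9-9-17 1-30-12-20 1-18-5-18-17z"/><path d="M142 425l-9 4-8 8-2 6 0 11 9 7 4 16 8 17-1 9-12 24 55 1 2-13 9-21 8-7 14-7 8-7 12-22-14-24-8 8-12 2-10-4-32 2z"/><path d="M18 56l-2 1 0 37 5 11 33 19 6 6 1 9 4 7 14 7 32-6 19 8 1 2 4-10 16-15 30-15 22-8 6-7 0-7-3 0-43 13-52 4-6-3-12-10-14-4-33-31-5-3-18-1z"/><path d="M41 300l-25 18 1 102 30-8 42 0 8-21 12-18-6-17-9 5-19-10-8-2 4-8-2-12z"/><path d="M249 16l-64 0-5 29-11 21 10 10 15 7 11-3 10-16 11 7 17-26 6-24z"/><path d="M230 467l-11 13-14 7-8 7-9 21-1 12 99 1 2-5-10-4-20-18-5-4-4-10z"/><path d="M183 16l-30 0-2 11-6 8-34 9-12-1-8-6-16-21-12 0 0 9 4 10 20 18 16 4 20-1 30 12 13 0 6-5 7-14 5-26z"/>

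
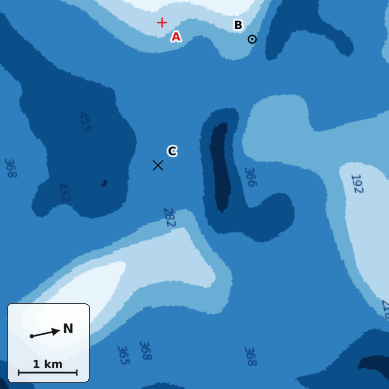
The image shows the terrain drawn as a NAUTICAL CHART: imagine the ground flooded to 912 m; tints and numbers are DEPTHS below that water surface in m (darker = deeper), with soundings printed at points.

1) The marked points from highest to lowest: A B C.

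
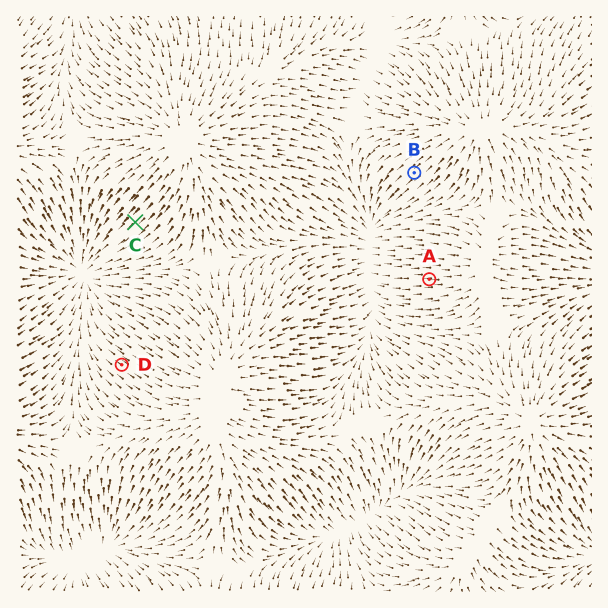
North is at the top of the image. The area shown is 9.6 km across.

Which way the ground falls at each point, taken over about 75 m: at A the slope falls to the W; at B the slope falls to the SW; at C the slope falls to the SW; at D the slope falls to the NW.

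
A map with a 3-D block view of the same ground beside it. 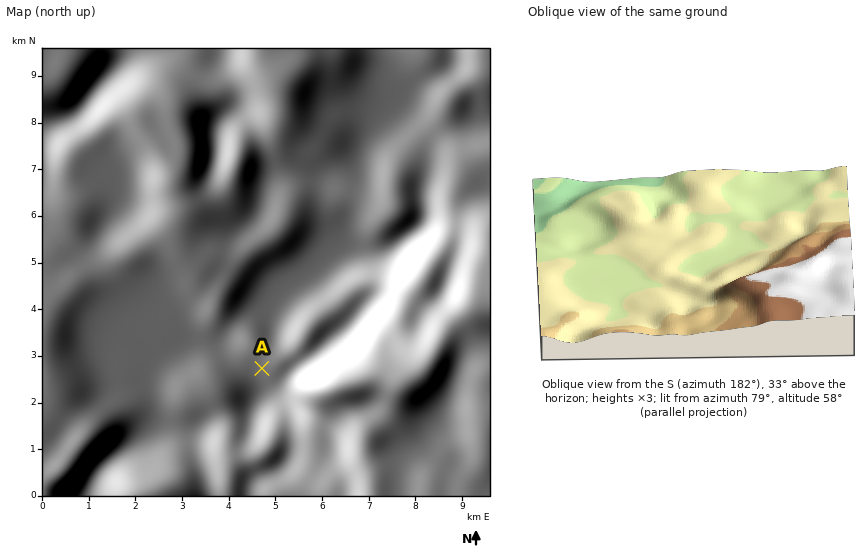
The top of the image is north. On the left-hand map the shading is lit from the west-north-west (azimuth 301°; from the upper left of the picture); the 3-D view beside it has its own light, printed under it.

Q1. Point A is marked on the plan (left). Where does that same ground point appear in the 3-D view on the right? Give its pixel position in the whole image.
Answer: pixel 693 291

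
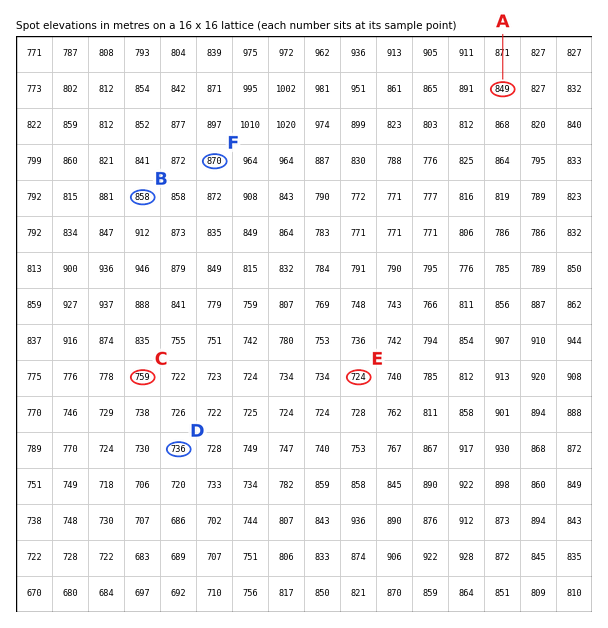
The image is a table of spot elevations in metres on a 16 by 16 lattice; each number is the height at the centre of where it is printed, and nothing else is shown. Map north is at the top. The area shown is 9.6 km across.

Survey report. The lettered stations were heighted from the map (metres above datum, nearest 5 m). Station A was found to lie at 850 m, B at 860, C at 760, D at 735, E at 725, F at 870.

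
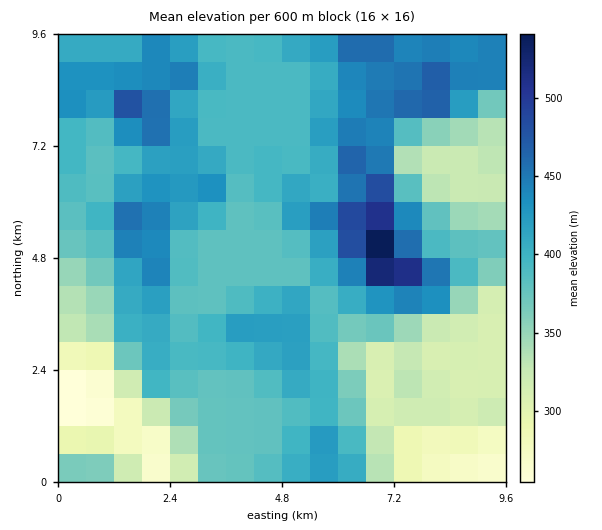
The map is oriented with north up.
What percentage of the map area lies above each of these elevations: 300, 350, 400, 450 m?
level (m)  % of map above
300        92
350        76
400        39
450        10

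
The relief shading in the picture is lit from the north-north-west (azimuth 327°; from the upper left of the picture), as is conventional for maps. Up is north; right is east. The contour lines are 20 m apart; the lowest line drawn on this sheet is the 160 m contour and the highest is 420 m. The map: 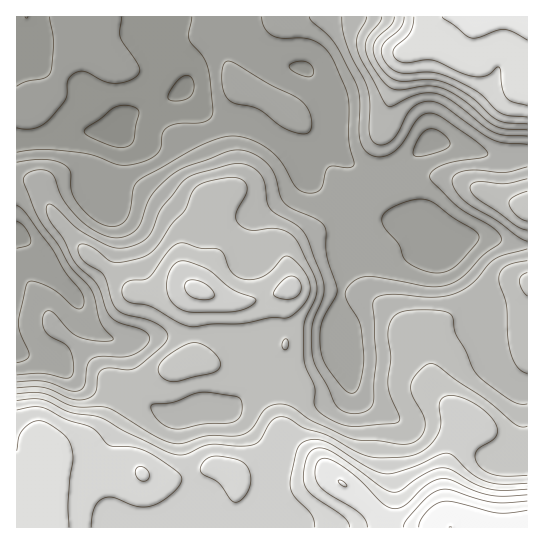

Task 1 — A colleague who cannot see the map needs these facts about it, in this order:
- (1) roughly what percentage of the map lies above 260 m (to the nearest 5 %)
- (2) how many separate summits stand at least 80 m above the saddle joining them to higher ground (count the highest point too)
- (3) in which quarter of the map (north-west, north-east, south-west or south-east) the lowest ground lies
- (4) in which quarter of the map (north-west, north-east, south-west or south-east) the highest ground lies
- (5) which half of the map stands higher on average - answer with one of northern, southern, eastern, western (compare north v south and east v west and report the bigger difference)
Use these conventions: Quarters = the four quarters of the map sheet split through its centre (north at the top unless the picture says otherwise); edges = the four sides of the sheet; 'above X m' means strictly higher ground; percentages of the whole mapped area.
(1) Roughly 45 % of the ground is higher than 260 m.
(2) There are 2 summits with 80 m or more of prominence.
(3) The lowest ground is in the north-west quarter.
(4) The highest ground is in the south-east quarter.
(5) Taken as a whole, the southern half is higher than the northern.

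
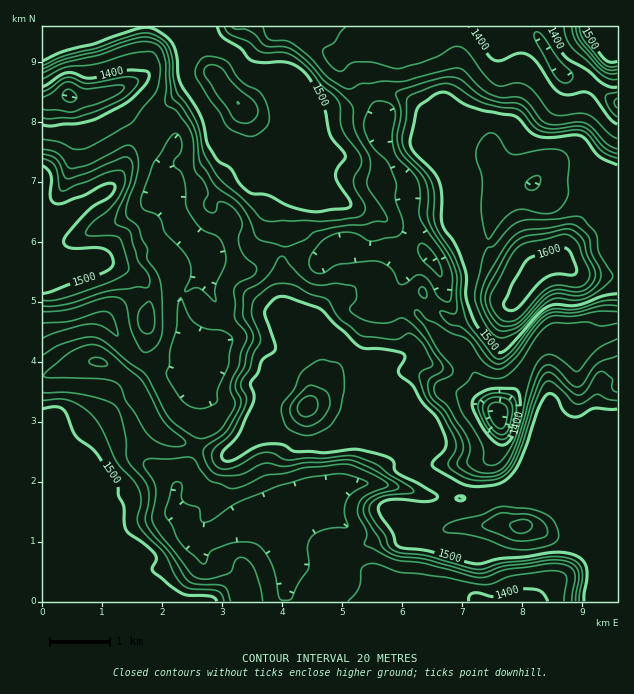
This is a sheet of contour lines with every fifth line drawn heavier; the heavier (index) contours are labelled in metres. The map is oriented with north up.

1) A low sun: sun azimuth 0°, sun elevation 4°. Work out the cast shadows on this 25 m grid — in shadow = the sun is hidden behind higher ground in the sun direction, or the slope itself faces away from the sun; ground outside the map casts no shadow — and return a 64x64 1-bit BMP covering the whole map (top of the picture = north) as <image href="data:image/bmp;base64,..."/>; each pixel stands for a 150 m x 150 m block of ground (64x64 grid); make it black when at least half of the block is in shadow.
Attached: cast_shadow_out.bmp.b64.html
<image width="64" height="64" href="data:image/bmp;base64,Qk0+AgAAAAAAAD4AAAAoAAAAQAAAAEAAAAABAAEAAAAAAAACAAATCwAAEwsAAAIAAAAAAAAA////AAAAAAAAAAAAA///4AAAAAAD///wAAAAAAf///AAAAAAB///8AAAAAAP///wAAAAAB/4f+AAAAAADgD/gAAAAAQOAf4AAAAODhwAAAAAAB+f2AAAAAAAH//gAAAAAAA///AAAAAAAD///+AAAAACP///wAAAAAc///4AAAAAD5///AYAAAAPg//8BjAAAA8A/gAAOAAACAAfAAB4AAAAAB8AAHwAAAAADwAA/AAAAAAAAAD8AAAABgAAAP4AAAAGAAAY/jB/gAAAABz/eB8AAAAAOf/4AAAAAAAB//wAAAAAAAf//oAIAAAAD///8AADAAAP////gAcAAB////+AAAAAGP///4AAAAAg5///wAAAAAAD///AAAAAAAH/H8AAAAAMAP4DgAAAAA4AAAAAAAMAHgAAAAAAB+AcAAAAAAAP9xwAAAAAAA//OAAACAAOD/owAAAPgD8f+AAAAAfAHz/gAAAAA8Af4ABgAAAAwD4AAOAAAAAAeAAA8AAAAABwAADwAAAAADAAAeAAAAAAoAABwAAAAAGCAAGAAAAAAYcAAAAAAOADxwAAAAAB/gPPAAAAAAP/g5wABgAAB//juAAHAAAP//kwAAAAAA///CAAAAAAH//8AAAAAAA///wAAAAAAH///gAAAAAAfj/+AAAAAADcA/wAAAAAAJgAeAAAAAAAAA=="/>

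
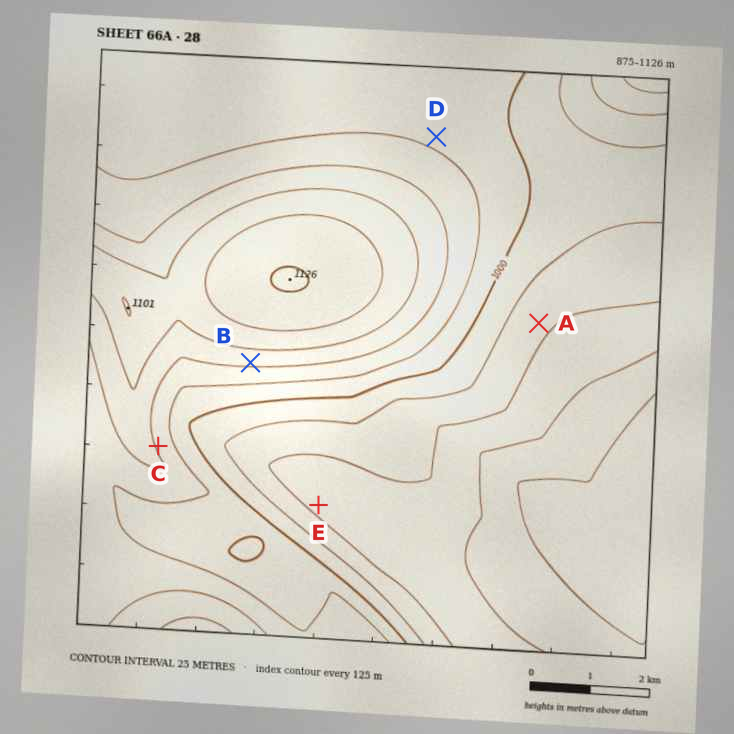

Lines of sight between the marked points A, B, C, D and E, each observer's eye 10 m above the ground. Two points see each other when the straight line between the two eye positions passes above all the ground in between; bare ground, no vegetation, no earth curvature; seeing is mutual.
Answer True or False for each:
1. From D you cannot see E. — True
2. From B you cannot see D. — True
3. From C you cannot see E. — False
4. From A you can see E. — False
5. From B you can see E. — True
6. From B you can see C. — True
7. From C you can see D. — False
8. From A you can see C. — False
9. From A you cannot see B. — True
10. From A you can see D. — False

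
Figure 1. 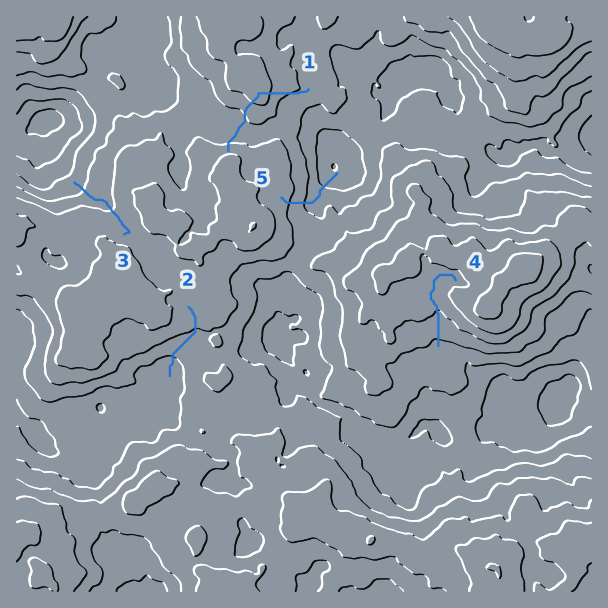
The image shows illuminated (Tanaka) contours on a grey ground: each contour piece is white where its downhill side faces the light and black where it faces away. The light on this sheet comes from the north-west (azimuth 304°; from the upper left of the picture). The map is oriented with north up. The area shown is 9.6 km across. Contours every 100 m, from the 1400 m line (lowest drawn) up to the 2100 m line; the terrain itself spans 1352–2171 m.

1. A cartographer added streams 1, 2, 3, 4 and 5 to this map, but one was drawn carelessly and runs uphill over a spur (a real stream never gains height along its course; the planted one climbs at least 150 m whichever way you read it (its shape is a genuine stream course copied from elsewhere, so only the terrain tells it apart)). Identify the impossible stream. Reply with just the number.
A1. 1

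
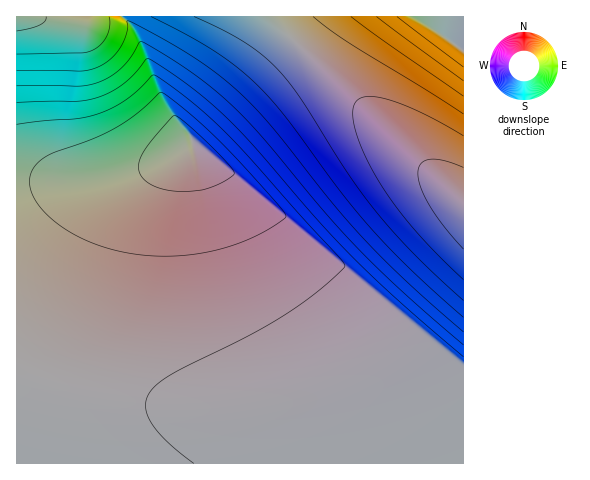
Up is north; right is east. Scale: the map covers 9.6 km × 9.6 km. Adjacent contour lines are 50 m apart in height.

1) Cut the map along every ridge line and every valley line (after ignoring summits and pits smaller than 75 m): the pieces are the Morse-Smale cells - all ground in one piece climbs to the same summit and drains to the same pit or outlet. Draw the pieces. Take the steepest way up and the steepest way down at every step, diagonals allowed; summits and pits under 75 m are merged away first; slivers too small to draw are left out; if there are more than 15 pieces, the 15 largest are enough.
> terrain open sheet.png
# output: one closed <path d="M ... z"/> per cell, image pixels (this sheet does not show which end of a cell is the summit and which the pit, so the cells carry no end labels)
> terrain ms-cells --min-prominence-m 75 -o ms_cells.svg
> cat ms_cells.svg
<path d="M265 16l-141 0 16 24 14 40 13 28 14 19 9 9 3 9-27 17-44 15-37 5-69 0 1 282 447-1 0-261-46-41-110-108z"/><path d="M123 16l-107 1 1 165 68 0 37-5 44-15 27-17-3-9-9-9-14-19-13-28-14-40-7-13z"/><path d="M463 16l-197 1 42 36 110 108 45 41z"/>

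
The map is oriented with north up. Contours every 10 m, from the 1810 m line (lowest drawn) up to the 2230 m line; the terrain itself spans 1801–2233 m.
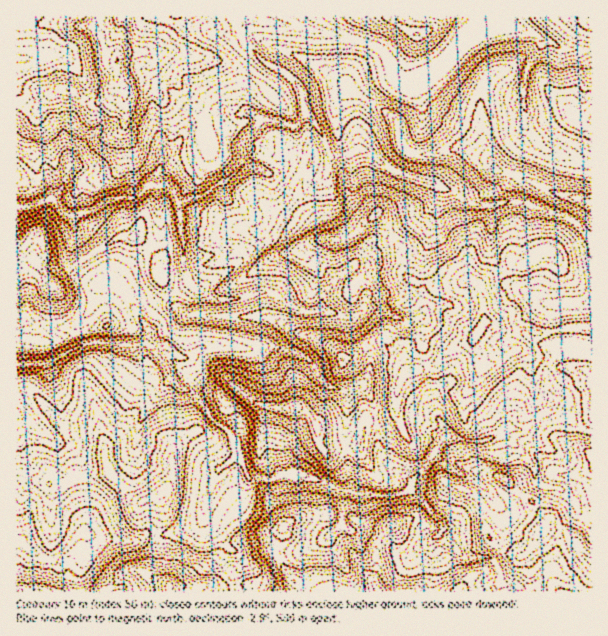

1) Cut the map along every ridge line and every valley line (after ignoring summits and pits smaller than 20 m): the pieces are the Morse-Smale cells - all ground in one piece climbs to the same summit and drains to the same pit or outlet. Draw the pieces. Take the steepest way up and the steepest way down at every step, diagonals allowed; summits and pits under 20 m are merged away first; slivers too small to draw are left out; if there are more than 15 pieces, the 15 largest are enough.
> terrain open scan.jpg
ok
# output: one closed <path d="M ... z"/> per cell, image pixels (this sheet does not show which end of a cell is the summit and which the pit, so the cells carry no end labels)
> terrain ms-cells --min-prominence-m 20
<path d="M443 187l-3 1-2 27-10 13 0 12-5 10-9 4-36 4-9 6-15 1-5 4 13 15 4 14 3-3 38-1 13 7 4 5-2 9-12 9-33-17-14 1-9 10-5 0 9 20 8 8 6-4 11 0 19 17 6 12-10 15-1 25-10 5-10 2-1 5 2 23 4 12 28 23 3 0 11-13 22-32 33 6 15-4 12-10 16 2 8-4 23-21 0-6-6-12 0-19 7-11 7-5 9-2 22 1 0-112-20-19-36-14-15-4-20 0-9 3-21-1-7-4-9-8z"/><path d="M234 16l-135 0-3 7 0 6 6 7 4 15 10 6 0 23-7 16-7 6-10 2-12-6-8-7-13-1-8 4-13 16-18-7-4 1 0 73 12 8 9 18 16-4 12 15 12 2 15-5 21-12 22-1 14-12 16-2 9 7 5 13 28-11 8-7 9-4 18-15-1-21 20-26 35 6 10-12-4-21-2-6-16-15-24-13-18-21-4-9 0-8z"/><path d="M365 150l-8 0-15 6-9 0-3 3-4 15-5 6-7 0-26-12-19 6-12-6-14-2-36 27-27 9 1 32 3 6-2 23 6 19 7 7 6 1 14 10 19 0 17-4 10-4 8 0 34 20 17-2 6-20 12-13 17-13 7-15 12-11 25-10 26-16 8-9 5-11 0-6-3-2-39-12-19-12z"/><path d="M509 24l-47 16-6 10-21 20-26 11 13 27-1 23-6 16-6 29 43 14 12 10 7 4 21 1 9-3 20 0 15 4 36 14 19 18 1-73-14-2-14-7-19-6-19-22-3-42 3-15 15-24 0-8-8-7z"/><path d="M252 16l-17 1 7 21 21 23 21 11 12 11 6 10 4 21-10 12-35-6-20 26 1 19 15 3 12 6 19-6 26 12 7 0 5-6 4-15 3-3 9 0 15-6 8 0 25 19 18 6 13-44 1-23-8-21-6-5-6 0-8-7-3-12-5-7-6-7-17-7-67-17-35-3z"/><path d="M501 433l-22 9-33-6-8 10-10 16-16 20-2 7 32 33 2 6-5 8 8 8 5 2 12 12 6 1 15-3 9 5 6 11 0 20 91 0 1-74-10-4-5-5 0-3-17-18-14-1-6-3-5-7-1-12-17-19z"/><path d="M146 343l-14 3-21-3-22 0-44 21-29 1 0 21 14 4 30 34 8 3 9-3 16 0 7 5 4 14 0 15 5 15 15 13 4 9 10 7 21-6 9-8 4-11 0-27 8-11 18-9 11 4 7 0 7-6-13-12-11-17-8-8-11-3-6-7-6-13-11-12-3-8z"/><path d="M275 346l-12 0-8 3-13 0-11-3-25 0-9 4-8 8-10-2-14-10-10 0-1 4 14 18 6 13 6 7 11 3 8 8 11 17 12 11 6-7-2-18 11-12 26 16 36 2 6 2 13 18 0 12 6 12 27-7 11 1 4-24 10-5-6-21-10-10-10 5-21-5-9-6-7-17-5-5z"/><path d="M165 184l-16 2-14 12-22 1-21 12-15 5-12-2-12-15-23 7-13 0-1 70 2 1 11-11 9-4 4 13 11 11 15-16 46-30 6-4 17 0 20 21 3 6 0 15 9 13 5 3 11-8 3-7-6-16 2-23-3-6-1-30-6-13z"/><path d="M237 456l-19 14-7 15-7 30 1 4 13 12 10 17 8 4 10 12 8 4 6 0 19-14 26-2 22-14 15-13 0-35-40-16-21 1-8 5-24-2-8-19z"/><path d="M237 390l-11 12 2 18-5 6 7 8 8 22 11 22 24 2 8-5 21-1 37 16 39 6 21-2 11-5 2-7-23-18-10-12-4-34-9 4-4 24-11-1-27 7-6-12 0-12-13-18-6-2-36-2z"/><path d="M342 526l-28 21-14 6-21 1-19 14-6 0-9-8-11 16 1 15 195 0 4-24-1-15-4-8-12 4-7 8-6 0-15-14-11-6-16-6-12 0z"/><path d="M137 236l-17 0-6 4-46 30-15 16-11-11-4-13-9 4-13 12 0 42 10-1 18 9 21 0 10-3 11-10 10-16 2-12 7-4 14 1 7 7 4 12 11 16 17-18 14-7-12-16 0-15-3-6z"/><path d="M98 16l-82 1 1 86 21 7 8-11 13-9 13 1 8 7 12 6 10-2 7-6 7-16 0-23-9-5-4-7-1-9-6-7z"/><path d="M171 295l-13 6-16 17 8 12-4 14 7 4 12-2 11 9 13 3 8-8 9-4 25 0 11 3 33-3 33 12 5 5 5 12 6 9 20 7 6 0 10-5 8-11 2-22-4-5-13 8-11 4-2-6-16-12-13-6-8 0-36-18-82-4-9-8z"/>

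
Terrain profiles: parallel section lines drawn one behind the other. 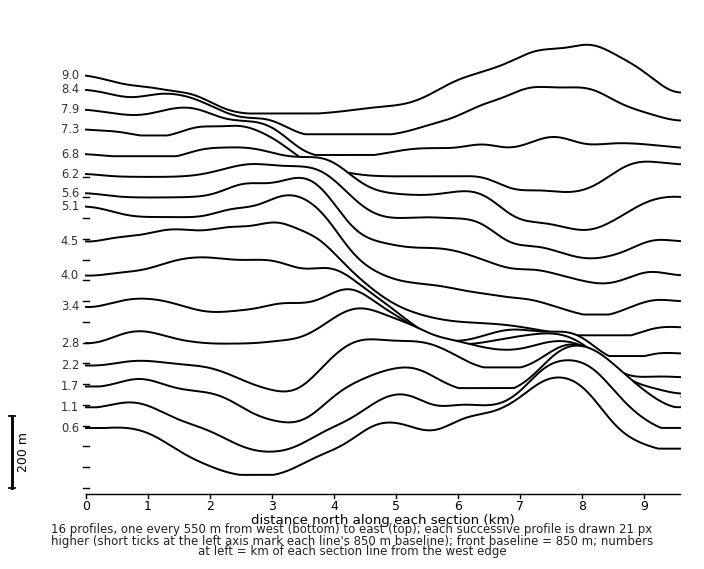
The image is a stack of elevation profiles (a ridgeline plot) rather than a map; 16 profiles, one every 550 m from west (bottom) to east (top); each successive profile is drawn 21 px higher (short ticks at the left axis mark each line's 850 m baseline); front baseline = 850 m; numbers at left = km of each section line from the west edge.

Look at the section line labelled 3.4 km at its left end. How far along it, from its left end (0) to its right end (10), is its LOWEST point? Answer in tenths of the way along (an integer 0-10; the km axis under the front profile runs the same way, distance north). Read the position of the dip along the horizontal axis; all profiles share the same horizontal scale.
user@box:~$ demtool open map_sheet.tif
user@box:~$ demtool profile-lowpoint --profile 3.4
10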